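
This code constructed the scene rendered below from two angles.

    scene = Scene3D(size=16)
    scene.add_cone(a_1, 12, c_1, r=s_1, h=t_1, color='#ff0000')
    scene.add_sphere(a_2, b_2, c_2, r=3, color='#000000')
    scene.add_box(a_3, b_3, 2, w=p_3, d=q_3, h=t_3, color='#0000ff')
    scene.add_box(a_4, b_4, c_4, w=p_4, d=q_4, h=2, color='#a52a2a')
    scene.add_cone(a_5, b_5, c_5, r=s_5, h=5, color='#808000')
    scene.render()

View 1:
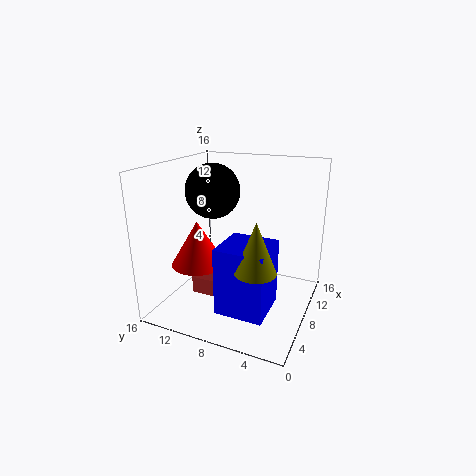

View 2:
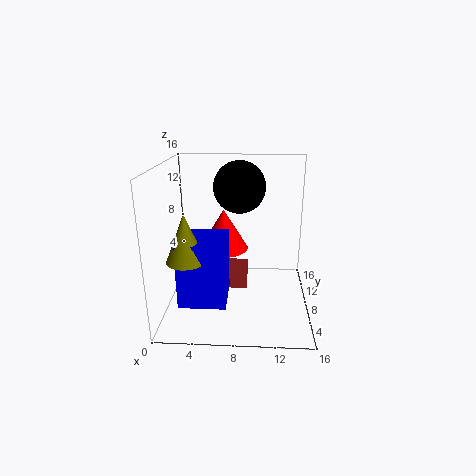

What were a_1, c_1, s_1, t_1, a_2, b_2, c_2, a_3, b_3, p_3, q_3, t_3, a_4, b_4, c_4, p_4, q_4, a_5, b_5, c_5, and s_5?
a_1 = 6
c_1 = 5
s_1 = 3
t_1 = 5
a_2 = 8
b_2 = 11
c_2 = 13
a_3 = 2
b_3 = 3
p_3 = 5
q_3 = 5
t_3 = 7
a_4 = 6
b_4 = 9
c_4 = 1
p_4 = 3
q_4 = 4
a_5 = 3
b_5 = 4
c_5 = 7
s_5 = 2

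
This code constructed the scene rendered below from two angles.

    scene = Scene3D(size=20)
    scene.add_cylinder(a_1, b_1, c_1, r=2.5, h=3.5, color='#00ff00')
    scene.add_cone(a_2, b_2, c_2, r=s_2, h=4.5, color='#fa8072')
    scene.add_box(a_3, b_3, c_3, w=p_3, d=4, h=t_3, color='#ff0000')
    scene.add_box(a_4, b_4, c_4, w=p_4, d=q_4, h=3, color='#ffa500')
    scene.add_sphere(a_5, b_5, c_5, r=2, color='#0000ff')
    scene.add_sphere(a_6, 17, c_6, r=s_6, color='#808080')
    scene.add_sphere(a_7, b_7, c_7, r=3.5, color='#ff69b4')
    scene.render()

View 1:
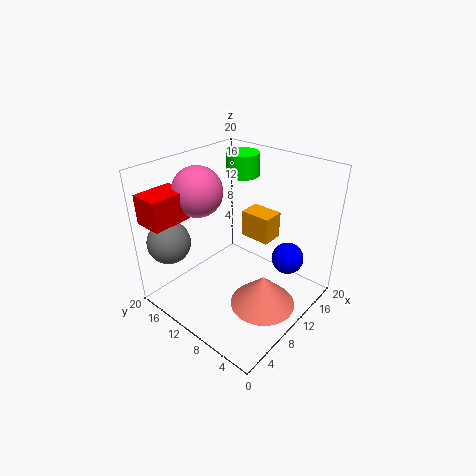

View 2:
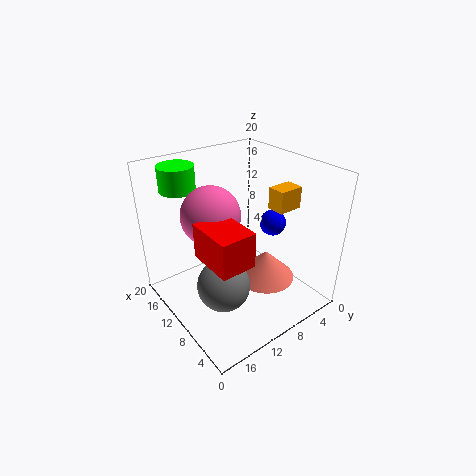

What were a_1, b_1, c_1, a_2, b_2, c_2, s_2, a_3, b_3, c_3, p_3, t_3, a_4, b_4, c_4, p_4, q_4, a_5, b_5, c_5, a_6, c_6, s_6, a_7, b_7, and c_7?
a_1 = 17, b_1 = 15, c_1 = 16, a_2 = 9.5, b_2 = 5, c_2 = 1.5, s_2 = 4.5, a_3 = 0.5, b_3 = 15, c_3 = 13, p_3 = 5.5, t_3 = 4, a_4 = 6, b_4 = 2.5, c_4 = 14, p_4 = 2.5, q_4 = 3.5, a_5 = 11, b_5 = 2.5, c_5 = 9.5, a_6 = 3.5, c_6 = 9.5, s_6 = 3, a_7 = 8, b_7 = 15.5, c_7 = 16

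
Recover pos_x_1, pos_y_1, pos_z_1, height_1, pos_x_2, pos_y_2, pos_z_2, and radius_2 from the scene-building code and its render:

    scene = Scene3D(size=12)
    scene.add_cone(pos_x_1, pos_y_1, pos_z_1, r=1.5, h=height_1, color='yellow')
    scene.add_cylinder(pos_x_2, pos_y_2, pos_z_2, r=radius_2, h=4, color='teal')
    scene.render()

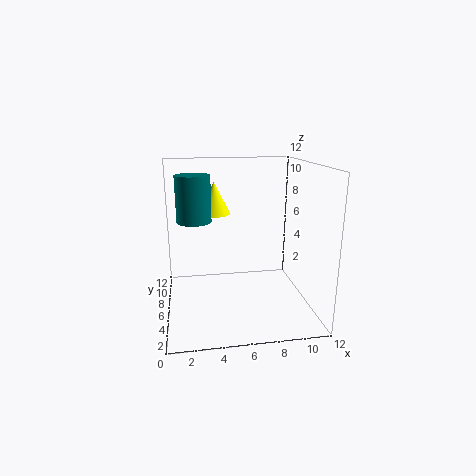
pos_x_1 = 4.5
pos_y_1 = 10.5
pos_z_1 = 7
height_1 = 3
pos_x_2 = 2.5
pos_y_2 = 8
pos_z_2 = 7
radius_2 = 1.5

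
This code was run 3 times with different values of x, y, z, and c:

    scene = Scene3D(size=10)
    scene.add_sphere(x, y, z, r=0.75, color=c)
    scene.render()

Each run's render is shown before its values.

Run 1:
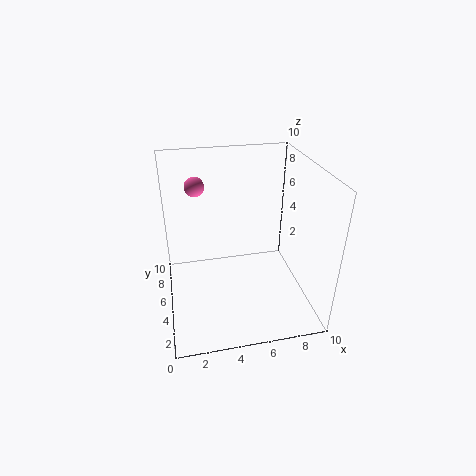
x = 2.5, y = 8.75, z = 7.5, c = 'hotpink'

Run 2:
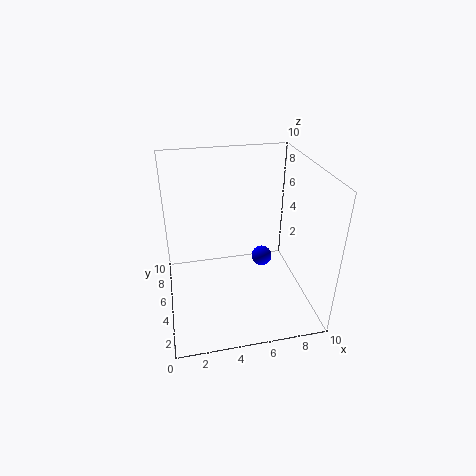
x = 7, y = 5.75, z = 2.75, c = 'blue'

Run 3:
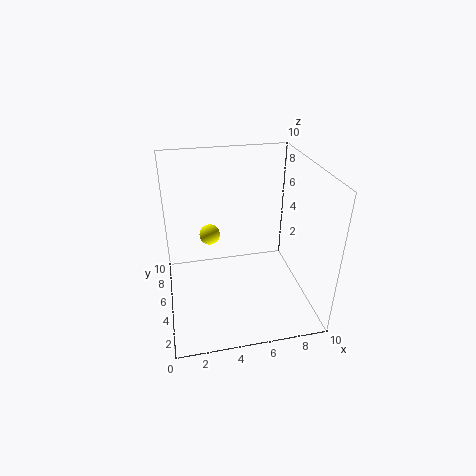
x = 3.25, y = 6.75, z = 4.5, c = 'yellow'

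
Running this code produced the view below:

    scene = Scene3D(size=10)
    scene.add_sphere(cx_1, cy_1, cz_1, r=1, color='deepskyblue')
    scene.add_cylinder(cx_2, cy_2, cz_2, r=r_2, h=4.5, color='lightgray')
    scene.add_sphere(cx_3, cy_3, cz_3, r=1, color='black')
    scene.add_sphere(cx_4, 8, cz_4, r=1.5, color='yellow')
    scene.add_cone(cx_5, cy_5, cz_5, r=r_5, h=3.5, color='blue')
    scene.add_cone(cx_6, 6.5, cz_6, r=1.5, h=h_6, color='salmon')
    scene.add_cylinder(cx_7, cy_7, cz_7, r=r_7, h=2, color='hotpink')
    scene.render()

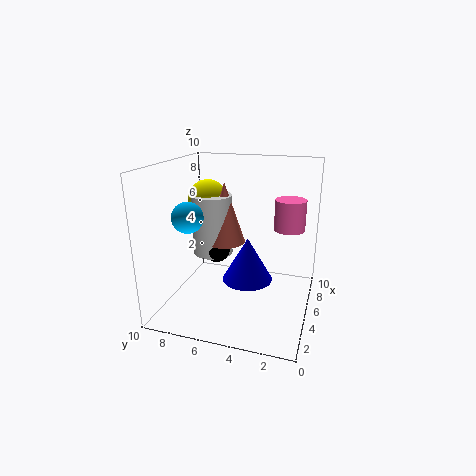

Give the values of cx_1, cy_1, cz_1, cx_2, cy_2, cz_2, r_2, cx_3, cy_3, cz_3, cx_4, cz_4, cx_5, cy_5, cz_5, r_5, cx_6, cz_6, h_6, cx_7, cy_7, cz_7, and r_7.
cx_1 = 2.5
cy_1 = 7.5
cz_1 = 7
cx_2 = 6.5
cy_2 = 7.5
cz_2 = 3
r_2 = 1.5
cx_3 = 6
cy_3 = 7
cz_3 = 3.5
cx_4 = 7
cz_4 = 7
cx_5 = 7.5
cy_5 = 5
cz_5 = 0.5
r_5 = 2
cx_6 = 6.5
cz_6 = 4
h_6 = 4.5
cx_7 = 5
cy_7 = 1.5
cz_7 = 6
r_7 = 1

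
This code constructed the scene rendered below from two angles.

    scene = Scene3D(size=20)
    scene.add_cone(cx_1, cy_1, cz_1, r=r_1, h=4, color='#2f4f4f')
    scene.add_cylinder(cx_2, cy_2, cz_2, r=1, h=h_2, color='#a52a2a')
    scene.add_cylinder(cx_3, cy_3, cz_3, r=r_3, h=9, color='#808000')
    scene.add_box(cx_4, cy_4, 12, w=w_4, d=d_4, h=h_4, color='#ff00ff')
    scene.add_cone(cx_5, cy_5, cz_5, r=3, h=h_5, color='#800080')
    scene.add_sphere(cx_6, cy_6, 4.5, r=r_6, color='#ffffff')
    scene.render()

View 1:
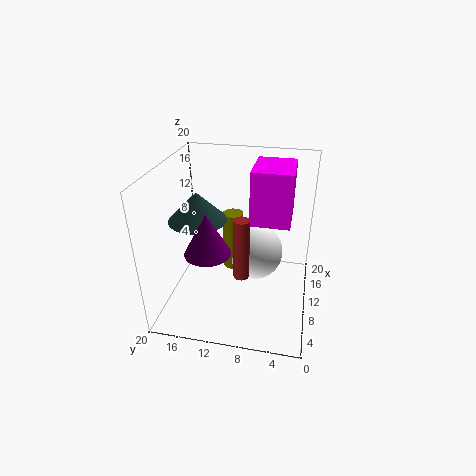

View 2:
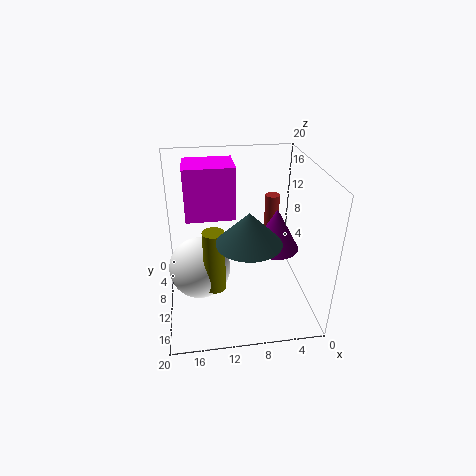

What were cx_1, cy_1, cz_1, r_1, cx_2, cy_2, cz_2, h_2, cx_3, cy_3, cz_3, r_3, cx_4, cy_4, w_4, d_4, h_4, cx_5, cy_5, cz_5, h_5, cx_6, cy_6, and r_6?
cx_1 = 9.5, cy_1 = 15.5, cz_1 = 12.5, r_1 = 4, cx_2 = 5, cy_2 = 8.5, cz_2 = 7.5, h_2 = 8, cx_3 = 13.5, cy_3 = 11.5, cz_3 = 3, r_3 = 1.5, cx_4 = 10, cy_4 = 3, w_4 = 7, d_4 = 5.5, h_4 = 7.5, cx_5 = 5.5, cy_5 = 13, cz_5 = 10, h_5 = 5.5, cx_6 = 15.5, cy_6 = 8.5, r_6 = 4.5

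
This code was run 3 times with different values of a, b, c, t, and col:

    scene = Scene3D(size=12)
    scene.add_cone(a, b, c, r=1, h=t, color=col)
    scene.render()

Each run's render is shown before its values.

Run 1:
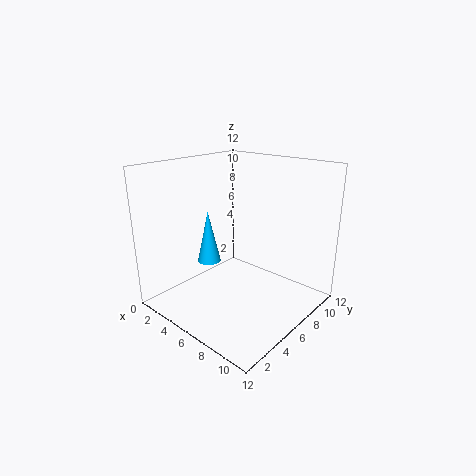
a = 3.5, b = 5, c = 3.5, t = 4.5, col = 'deepskyblue'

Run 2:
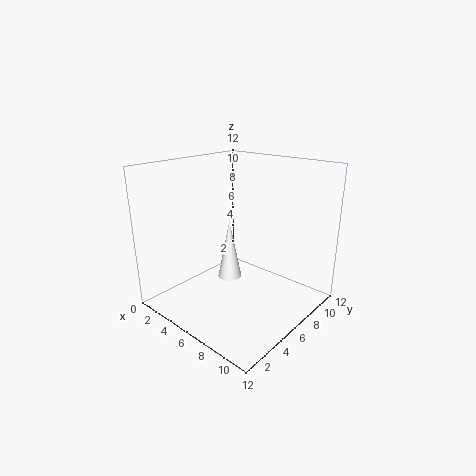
a = 5.5, b = 5.5, c = 2.5, t = 5, col = 'white'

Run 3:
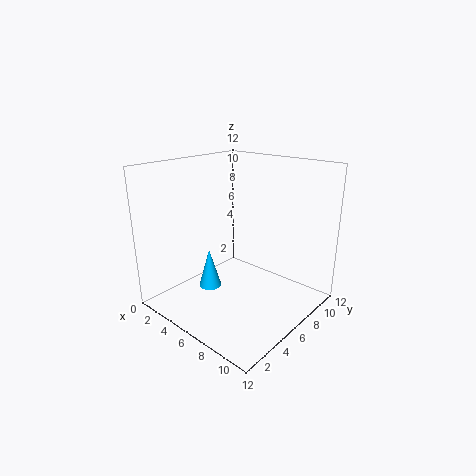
a = 3.5, b = 5, c = 1, t = 3.5, col = 'deepskyblue'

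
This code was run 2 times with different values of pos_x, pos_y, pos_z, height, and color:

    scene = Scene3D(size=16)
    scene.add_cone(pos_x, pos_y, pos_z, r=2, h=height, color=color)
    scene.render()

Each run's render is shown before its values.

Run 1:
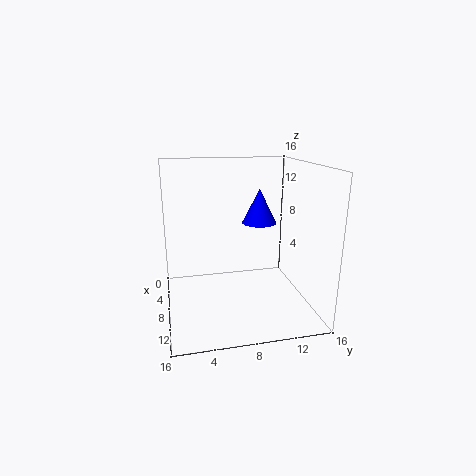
pos_x = 6, pos_y = 11, pos_z = 9, height = 4, color = 'blue'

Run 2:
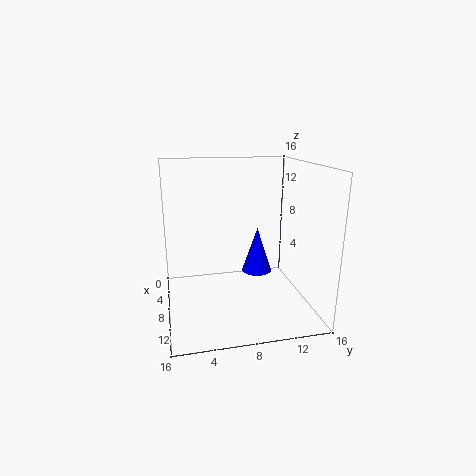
pos_x = 2, pos_y = 12, pos_z = 1, height = 6, color = 'blue'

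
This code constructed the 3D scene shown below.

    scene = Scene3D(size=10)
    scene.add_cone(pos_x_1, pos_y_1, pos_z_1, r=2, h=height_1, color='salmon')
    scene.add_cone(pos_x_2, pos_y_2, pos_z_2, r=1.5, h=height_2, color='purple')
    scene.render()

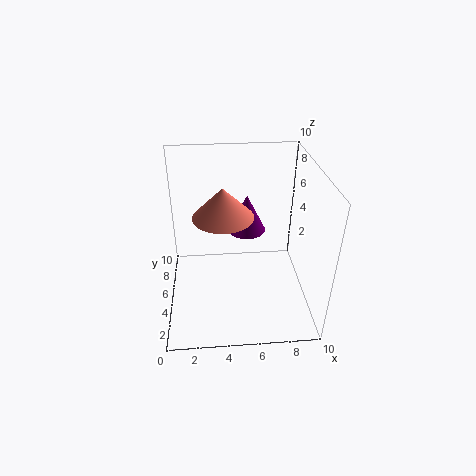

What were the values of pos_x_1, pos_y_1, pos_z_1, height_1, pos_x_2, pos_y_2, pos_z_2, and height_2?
pos_x_1 = 4, pos_y_1 = 4.5, pos_z_1 = 7, height_1 = 2, pos_x_2 = 6, pos_y_2 = 8.5, pos_z_2 = 3.5, height_2 = 3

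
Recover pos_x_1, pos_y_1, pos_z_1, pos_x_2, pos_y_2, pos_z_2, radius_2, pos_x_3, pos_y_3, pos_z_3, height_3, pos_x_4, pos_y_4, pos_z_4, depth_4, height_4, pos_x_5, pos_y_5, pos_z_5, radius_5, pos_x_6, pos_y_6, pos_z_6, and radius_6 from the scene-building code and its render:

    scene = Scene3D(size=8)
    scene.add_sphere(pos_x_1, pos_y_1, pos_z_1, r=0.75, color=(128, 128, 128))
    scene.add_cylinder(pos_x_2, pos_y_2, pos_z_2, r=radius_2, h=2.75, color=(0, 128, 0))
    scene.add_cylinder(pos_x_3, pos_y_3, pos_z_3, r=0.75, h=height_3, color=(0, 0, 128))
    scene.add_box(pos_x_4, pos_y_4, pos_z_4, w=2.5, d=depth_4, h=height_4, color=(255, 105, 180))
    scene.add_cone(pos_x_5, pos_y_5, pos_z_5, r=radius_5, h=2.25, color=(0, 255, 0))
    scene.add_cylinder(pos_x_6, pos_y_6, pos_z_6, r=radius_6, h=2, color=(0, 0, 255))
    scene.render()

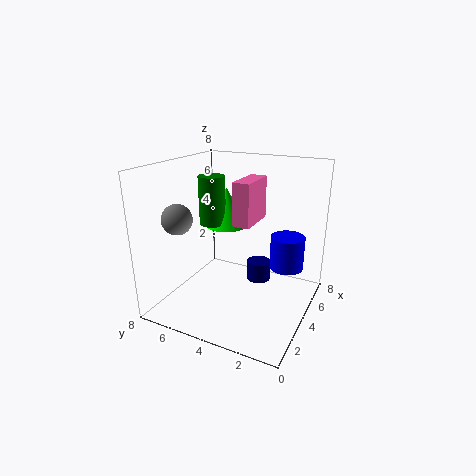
pos_x_1 = 1, pos_y_1 = 5.75, pos_z_1 = 5.75, pos_x_2 = 4.25, pos_y_2 = 5.75, pos_z_2 = 4.5, radius_2 = 0.75, pos_x_3 = 6.5, pos_y_3 = 3.75, pos_z_3 = 0.25, height_3 = 1.25, pos_x_4 = 4.25, pos_y_4 = 3.5, pos_z_4 = 4.5, depth_4 = 1, height_4 = 2.5, pos_x_5 = 5, pos_y_5 = 5.25, pos_z_5 = 4.25, radius_5 = 1.25, pos_x_6 = 6, pos_y_6 = 1.75, pos_z_6 = 1.75, radius_6 = 1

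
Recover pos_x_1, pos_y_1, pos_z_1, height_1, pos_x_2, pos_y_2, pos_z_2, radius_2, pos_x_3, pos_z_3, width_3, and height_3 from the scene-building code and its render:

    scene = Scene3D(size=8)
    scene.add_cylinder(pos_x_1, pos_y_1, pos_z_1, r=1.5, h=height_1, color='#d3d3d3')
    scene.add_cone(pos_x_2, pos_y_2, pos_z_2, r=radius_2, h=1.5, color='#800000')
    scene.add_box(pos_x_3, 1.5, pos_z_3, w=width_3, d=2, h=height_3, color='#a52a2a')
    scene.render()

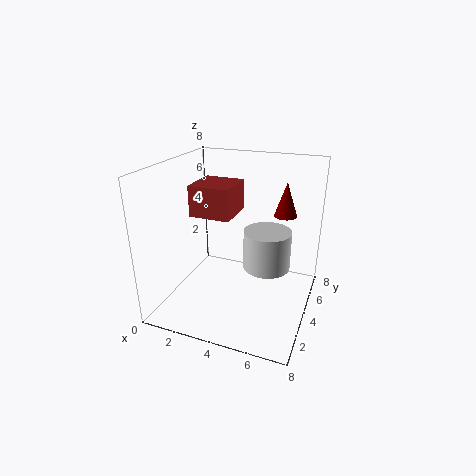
pos_x_1 = 5, pos_y_1 = 6.5, pos_z_1 = 1, height_1 = 2.5, pos_x_2 = 7, pos_y_2 = 2, pos_z_2 = 6.5, radius_2 = 0.5, pos_x_3 = 2.5, pos_z_3 = 6, width_3 = 2, height_3 = 1.5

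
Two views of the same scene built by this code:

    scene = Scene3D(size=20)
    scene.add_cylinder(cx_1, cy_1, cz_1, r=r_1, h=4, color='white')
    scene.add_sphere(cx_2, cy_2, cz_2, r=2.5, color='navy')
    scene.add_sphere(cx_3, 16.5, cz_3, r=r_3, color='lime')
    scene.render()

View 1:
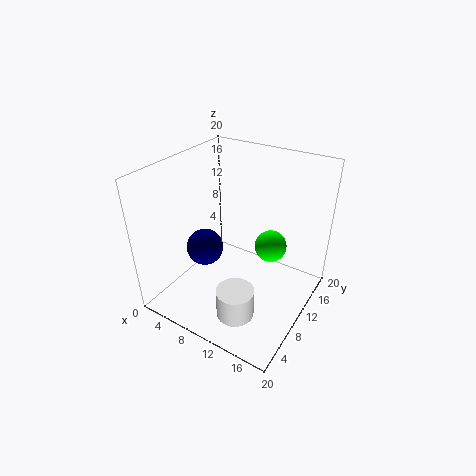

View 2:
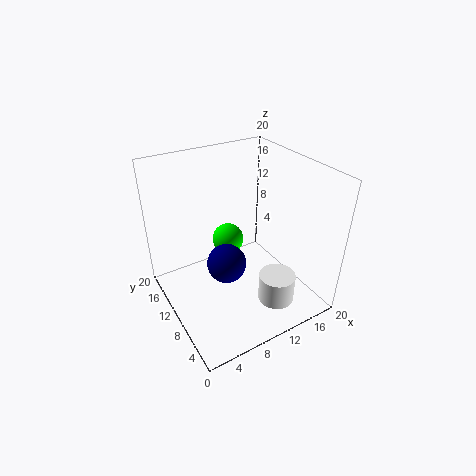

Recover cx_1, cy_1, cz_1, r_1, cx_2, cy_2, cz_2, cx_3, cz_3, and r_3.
cx_1 = 13
cy_1 = 4.5
cz_1 = 2
r_1 = 2.5
cx_2 = 6.5
cy_2 = 7
cz_2 = 9
cx_3 = 12
cz_3 = 5.5
r_3 = 2.5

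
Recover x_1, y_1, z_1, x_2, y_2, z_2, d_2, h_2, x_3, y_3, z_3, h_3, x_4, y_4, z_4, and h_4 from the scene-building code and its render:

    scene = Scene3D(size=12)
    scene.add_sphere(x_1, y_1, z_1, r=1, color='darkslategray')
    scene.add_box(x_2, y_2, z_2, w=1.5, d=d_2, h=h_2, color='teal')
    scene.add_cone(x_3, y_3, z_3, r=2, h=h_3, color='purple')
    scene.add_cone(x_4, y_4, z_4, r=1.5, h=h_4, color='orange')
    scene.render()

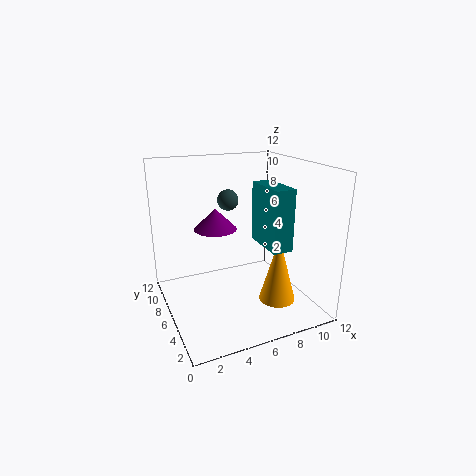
x_1 = 7; y_1 = 10.5; z_1 = 8; x_2 = 6.5; y_2 = 1; z_2 = 6.5; d_2 = 3.5; h_2 = 4.5; x_3 = 5.5; y_3 = 10; z_3 = 5.5; h_3 = 2; x_4 = 8.5; y_4 = 3.5; z_4 = 1; h_4 = 5.5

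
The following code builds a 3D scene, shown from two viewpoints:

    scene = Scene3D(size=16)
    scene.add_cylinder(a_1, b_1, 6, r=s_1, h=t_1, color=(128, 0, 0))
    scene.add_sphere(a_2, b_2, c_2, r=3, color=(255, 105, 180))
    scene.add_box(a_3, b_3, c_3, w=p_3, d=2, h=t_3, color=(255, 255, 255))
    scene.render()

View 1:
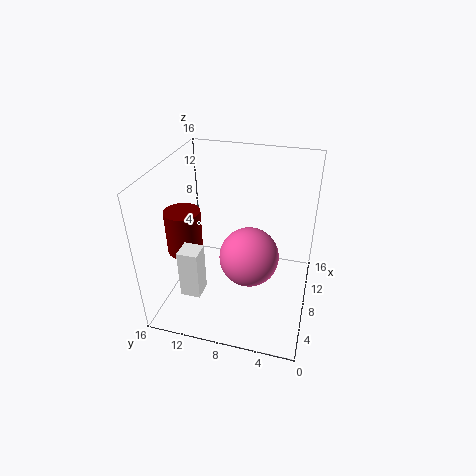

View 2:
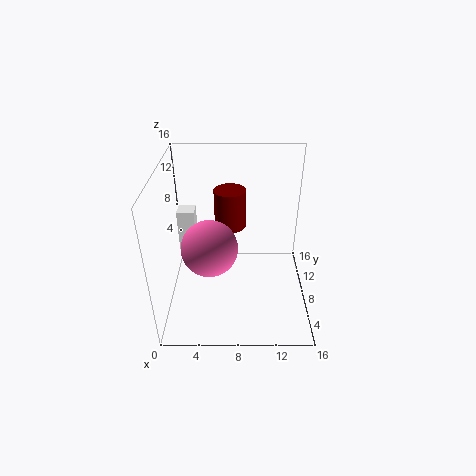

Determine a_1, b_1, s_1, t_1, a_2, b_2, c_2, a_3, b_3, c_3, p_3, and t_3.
a_1 = 7; b_1 = 14; s_1 = 2; t_1 = 5; a_2 = 5; b_2 = 6; c_2 = 8; a_3 = 1; b_3 = 10; c_3 = 5; p_3 = 2; t_3 = 5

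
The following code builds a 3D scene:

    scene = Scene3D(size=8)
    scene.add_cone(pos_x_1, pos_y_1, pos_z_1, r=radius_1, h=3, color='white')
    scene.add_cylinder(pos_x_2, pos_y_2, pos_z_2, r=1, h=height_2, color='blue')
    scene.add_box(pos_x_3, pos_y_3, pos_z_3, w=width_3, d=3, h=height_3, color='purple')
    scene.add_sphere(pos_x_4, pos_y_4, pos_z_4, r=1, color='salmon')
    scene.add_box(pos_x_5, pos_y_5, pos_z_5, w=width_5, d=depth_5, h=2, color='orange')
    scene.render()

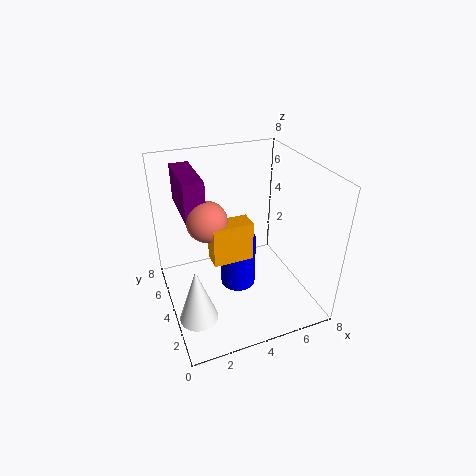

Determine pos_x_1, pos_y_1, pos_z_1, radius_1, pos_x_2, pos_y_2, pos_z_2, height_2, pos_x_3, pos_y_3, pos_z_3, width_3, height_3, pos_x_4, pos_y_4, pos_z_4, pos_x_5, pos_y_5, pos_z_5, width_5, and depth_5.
pos_x_1 = 1; pos_y_1 = 2; pos_z_1 = 1; radius_1 = 1; pos_x_2 = 4; pos_y_2 = 4; pos_z_2 = 1; height_2 = 3; pos_x_3 = 1; pos_y_3 = 3; pos_z_3 = 6; width_3 = 1; height_3 = 2; pos_x_4 = 2; pos_y_4 = 3; pos_z_4 = 6; pos_x_5 = 2; pos_y_5 = 2; pos_z_5 = 4; width_5 = 2; depth_5 = 1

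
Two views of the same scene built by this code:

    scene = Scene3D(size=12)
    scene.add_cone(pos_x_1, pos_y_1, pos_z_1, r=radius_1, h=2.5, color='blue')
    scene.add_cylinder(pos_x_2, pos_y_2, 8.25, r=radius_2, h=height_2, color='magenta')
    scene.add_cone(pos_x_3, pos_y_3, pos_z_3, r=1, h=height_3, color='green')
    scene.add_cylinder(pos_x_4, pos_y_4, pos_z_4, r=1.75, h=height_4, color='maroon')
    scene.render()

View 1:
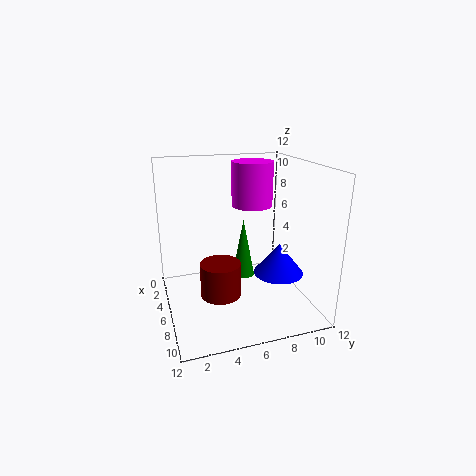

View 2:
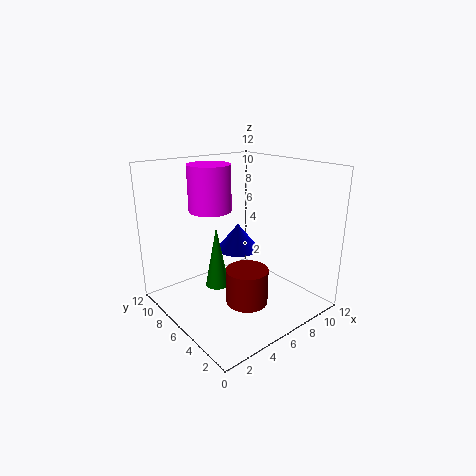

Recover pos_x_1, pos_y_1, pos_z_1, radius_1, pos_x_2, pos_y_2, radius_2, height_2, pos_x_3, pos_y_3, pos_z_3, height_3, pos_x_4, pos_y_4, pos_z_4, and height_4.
pos_x_1 = 8.25
pos_y_1 = 8.75
pos_z_1 = 3.5
radius_1 = 2
pos_x_2 = 4.5
pos_y_2 = 7.75
radius_2 = 1.75
height_2 = 3.75
pos_x_3 = 4.5
pos_y_3 = 7
pos_z_3 = 1.75
height_3 = 5.25
pos_x_4 = 5.75
pos_y_4 = 4.5
pos_z_4 = 0.75
height_4 = 3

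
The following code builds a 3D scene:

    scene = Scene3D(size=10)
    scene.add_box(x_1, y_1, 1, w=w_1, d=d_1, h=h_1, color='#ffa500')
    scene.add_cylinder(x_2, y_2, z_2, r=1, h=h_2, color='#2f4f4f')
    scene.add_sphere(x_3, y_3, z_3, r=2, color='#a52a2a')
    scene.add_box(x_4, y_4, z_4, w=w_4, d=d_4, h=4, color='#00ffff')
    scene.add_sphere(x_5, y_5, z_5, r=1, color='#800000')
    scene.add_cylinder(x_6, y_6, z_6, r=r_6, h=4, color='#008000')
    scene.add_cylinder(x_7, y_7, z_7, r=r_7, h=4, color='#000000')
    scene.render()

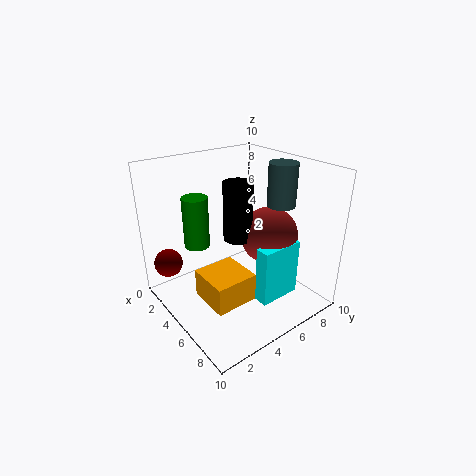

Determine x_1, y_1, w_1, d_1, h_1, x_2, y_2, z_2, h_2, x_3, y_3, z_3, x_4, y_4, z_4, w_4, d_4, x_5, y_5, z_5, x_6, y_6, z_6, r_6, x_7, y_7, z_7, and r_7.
x_1 = 4, y_1 = 2, w_1 = 3, d_1 = 3, h_1 = 2, x_2 = 6, y_2 = 8, z_2 = 7, h_2 = 3, x_3 = 6, y_3 = 7, z_3 = 5, x_4 = 7, y_4 = 5, z_4 = 1, w_4 = 1, d_4 = 3, x_5 = 2, y_5 = 1, z_5 = 3, x_6 = 1, y_6 = 4, z_6 = 3, r_6 = 1, x_7 = 5, y_7 = 5, z_7 = 5, r_7 = 1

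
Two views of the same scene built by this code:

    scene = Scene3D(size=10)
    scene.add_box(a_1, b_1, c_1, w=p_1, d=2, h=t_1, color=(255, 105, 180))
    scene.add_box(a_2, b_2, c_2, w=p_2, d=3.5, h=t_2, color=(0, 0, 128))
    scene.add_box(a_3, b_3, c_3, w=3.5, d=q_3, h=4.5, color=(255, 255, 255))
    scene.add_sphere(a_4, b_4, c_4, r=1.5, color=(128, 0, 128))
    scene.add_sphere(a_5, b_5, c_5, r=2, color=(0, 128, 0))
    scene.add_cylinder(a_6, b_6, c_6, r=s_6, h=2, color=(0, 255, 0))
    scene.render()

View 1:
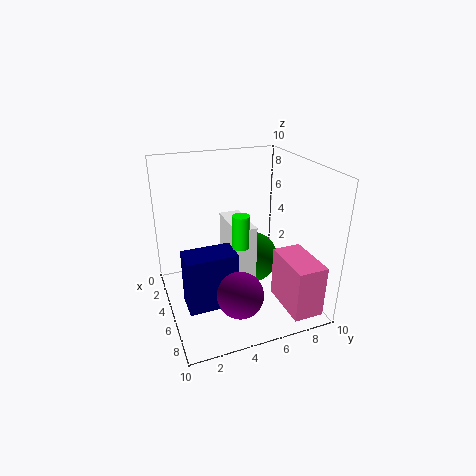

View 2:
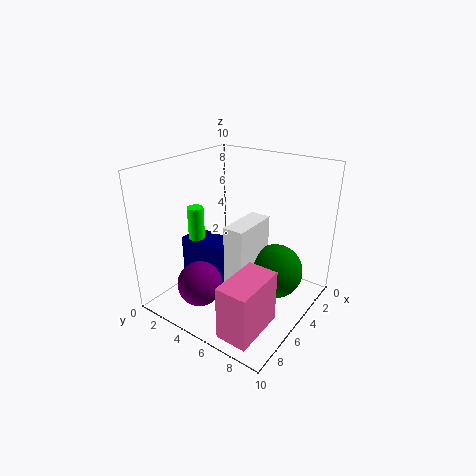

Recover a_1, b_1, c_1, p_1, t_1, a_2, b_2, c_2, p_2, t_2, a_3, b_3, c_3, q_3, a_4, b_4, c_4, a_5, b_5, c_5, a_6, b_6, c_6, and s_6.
a_1 = 6.5
b_1 = 7
c_1 = 1
p_1 = 3.5
t_1 = 3.5
a_2 = 4.5
b_2 = 1
c_2 = 0.5
p_2 = 2
t_2 = 4
a_3 = 2.5
b_3 = 4.5
c_3 = 1.5
q_3 = 1.5
a_4 = 8
b_4 = 4
c_4 = 2.5
a_5 = 3
b_5 = 7
c_5 = 2
a_6 = 8
b_6 = 4
c_6 = 6
s_6 = 0.5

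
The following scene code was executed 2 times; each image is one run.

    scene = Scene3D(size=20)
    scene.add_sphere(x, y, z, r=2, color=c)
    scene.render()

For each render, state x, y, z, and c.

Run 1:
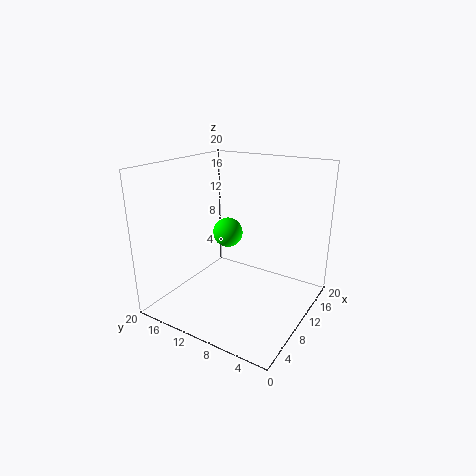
x = 9; y = 11; z = 11; c = 'lime'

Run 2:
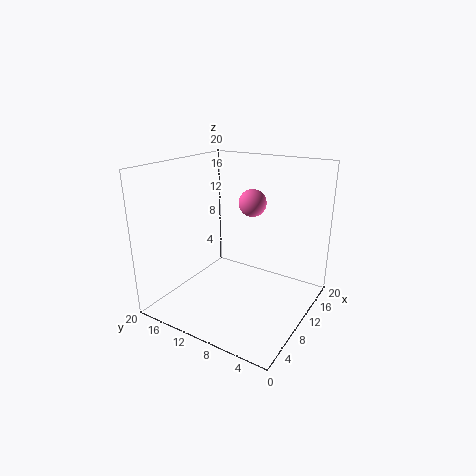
x = 14; y = 10; z = 14; c = 'hotpink'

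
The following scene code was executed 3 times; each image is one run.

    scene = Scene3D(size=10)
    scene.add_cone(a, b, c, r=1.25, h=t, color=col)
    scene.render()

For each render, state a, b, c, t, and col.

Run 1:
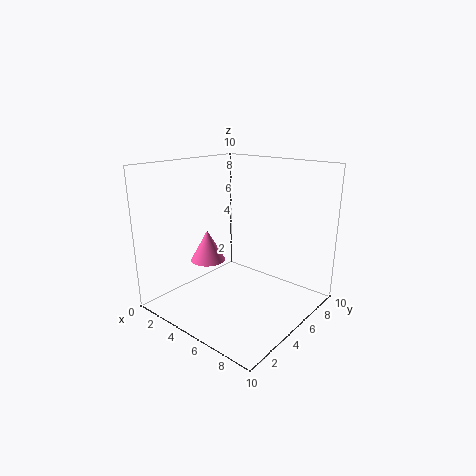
a = 2.75, b = 4.25, c = 3, t = 2.25, col = 'hotpink'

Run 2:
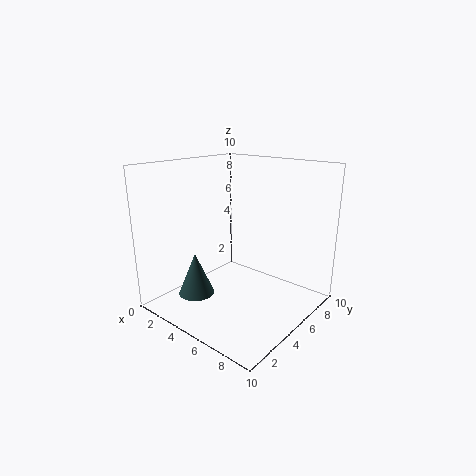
a = 3, b = 2.75, c = 1, t = 3, col = 'darkslategray'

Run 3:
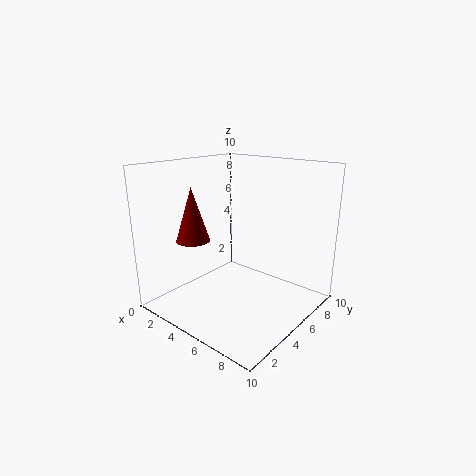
a = 1.5, b = 4, c = 4.25, t = 4, col = 'maroon'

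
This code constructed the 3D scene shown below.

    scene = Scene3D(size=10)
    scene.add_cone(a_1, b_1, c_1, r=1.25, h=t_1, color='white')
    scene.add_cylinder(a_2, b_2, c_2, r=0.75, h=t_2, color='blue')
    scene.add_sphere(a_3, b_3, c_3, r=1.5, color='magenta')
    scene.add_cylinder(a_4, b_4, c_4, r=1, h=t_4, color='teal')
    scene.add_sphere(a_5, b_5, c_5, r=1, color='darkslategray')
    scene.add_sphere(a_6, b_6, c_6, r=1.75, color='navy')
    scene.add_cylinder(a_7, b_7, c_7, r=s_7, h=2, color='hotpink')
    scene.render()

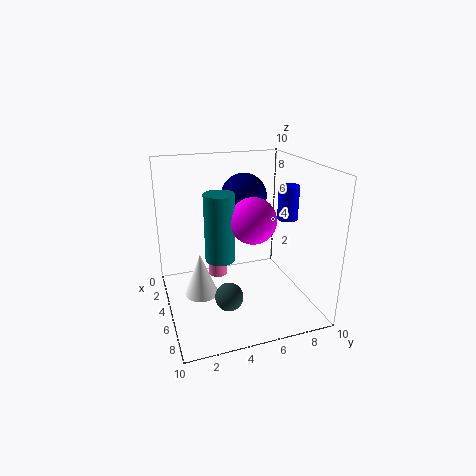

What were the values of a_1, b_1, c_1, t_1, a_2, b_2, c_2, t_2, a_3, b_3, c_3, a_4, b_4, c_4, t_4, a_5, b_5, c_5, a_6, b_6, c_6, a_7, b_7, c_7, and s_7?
a_1 = 3.75, b_1 = 2.5, c_1 = 0.25, t_1 = 3.25, a_2 = 4.5, b_2 = 9, c_2 = 5.75, t_2 = 2.5, a_3 = 6.5, b_3 = 5.5, c_3 = 6.75, a_4 = 5.75, b_4 = 3.5, c_4 = 4, t_4 = 4.5, a_5 = 6, b_5 = 4, c_5 = 1, a_6 = 2, b_6 = 6.5, c_6 = 7, a_7 = 1.25, b_7 = 4.5, c_7 = 0.25, s_7 = 0.75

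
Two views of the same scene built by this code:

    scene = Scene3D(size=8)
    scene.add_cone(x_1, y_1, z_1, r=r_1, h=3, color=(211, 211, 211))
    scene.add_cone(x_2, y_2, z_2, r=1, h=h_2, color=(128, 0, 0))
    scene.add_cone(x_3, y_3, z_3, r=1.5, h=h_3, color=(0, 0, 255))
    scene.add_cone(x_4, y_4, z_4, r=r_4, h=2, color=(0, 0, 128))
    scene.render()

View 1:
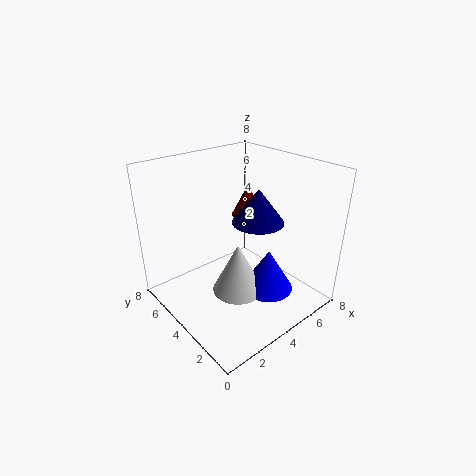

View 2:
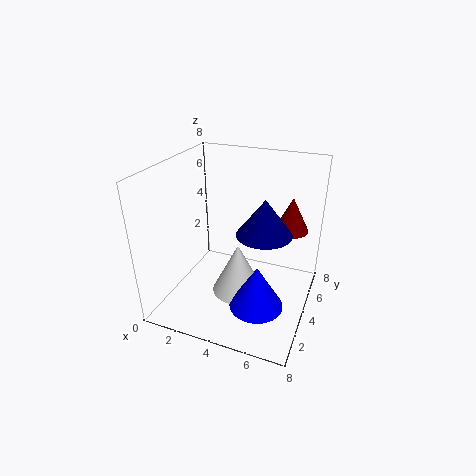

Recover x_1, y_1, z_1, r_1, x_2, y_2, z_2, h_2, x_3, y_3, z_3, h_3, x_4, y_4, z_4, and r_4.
x_1 = 4, y_1 = 4, z_1 = 0.5, r_1 = 1.5, x_2 = 6.5, y_2 = 6, z_2 = 4, h_2 = 2, x_3 = 5.5, y_3 = 3, z_3 = 0.5, h_3 = 2.5, x_4 = 5.5, y_4 = 4, z_4 = 4.5, r_4 = 1.5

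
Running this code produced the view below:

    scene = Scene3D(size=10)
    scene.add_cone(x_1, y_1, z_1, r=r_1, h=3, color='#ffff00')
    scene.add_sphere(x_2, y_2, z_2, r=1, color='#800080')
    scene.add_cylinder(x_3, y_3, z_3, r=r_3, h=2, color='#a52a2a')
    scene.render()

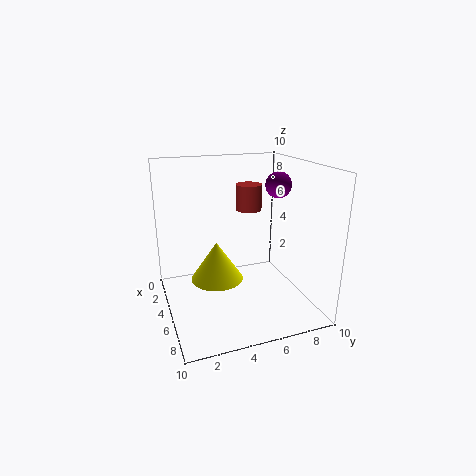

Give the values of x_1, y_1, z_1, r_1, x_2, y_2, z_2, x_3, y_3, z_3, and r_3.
x_1 = 3
y_1 = 4
z_1 = 1
r_1 = 2
x_2 = 3
y_2 = 9
z_2 = 8
x_3 = 2
y_3 = 7
z_3 = 6
r_3 = 1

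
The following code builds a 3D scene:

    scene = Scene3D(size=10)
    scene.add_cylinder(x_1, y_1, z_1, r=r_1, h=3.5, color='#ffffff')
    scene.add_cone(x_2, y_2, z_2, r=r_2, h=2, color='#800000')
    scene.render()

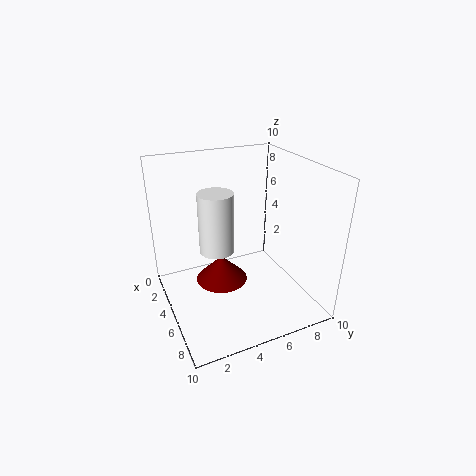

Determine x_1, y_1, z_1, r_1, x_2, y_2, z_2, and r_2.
x_1 = 7.5
y_1 = 2.5
z_1 = 6
r_1 = 1
x_2 = 3
y_2 = 4.5
z_2 = 0.5
r_2 = 2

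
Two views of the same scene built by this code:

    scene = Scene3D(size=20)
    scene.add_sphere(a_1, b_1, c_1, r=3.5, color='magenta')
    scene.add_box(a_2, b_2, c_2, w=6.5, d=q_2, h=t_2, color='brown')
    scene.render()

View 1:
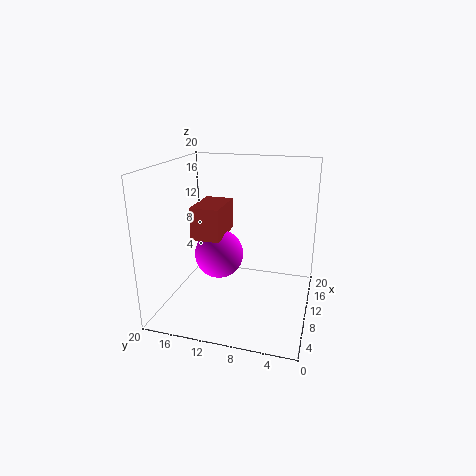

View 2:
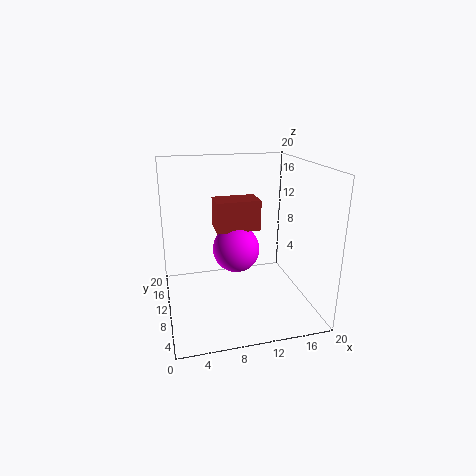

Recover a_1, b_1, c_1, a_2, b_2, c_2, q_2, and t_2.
a_1 = 10.5; b_1 = 13; c_1 = 7; a_2 = 7.5; b_2 = 12; c_2 = 10; q_2 = 4; t_2 = 4.5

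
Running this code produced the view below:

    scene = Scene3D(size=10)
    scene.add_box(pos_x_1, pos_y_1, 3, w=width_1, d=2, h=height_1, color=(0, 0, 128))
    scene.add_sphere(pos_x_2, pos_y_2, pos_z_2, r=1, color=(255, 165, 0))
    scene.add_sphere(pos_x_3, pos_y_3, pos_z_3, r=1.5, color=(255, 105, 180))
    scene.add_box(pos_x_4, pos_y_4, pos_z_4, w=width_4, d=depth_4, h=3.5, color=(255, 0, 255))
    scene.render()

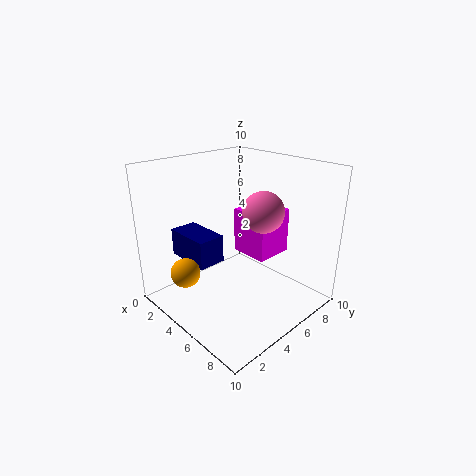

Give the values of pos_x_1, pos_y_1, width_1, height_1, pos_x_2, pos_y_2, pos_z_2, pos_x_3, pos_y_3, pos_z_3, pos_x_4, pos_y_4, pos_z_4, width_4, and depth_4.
pos_x_1 = 0.5, pos_y_1 = 2.5, width_1 = 3.5, height_1 = 2, pos_x_2 = 3.5, pos_y_2 = 1.5, pos_z_2 = 3, pos_x_3 = 5.5, pos_y_3 = 7, pos_z_3 = 6.5, pos_x_4 = 2.5, pos_y_4 = 7, pos_z_4 = 2.5, width_4 = 3, depth_4 = 3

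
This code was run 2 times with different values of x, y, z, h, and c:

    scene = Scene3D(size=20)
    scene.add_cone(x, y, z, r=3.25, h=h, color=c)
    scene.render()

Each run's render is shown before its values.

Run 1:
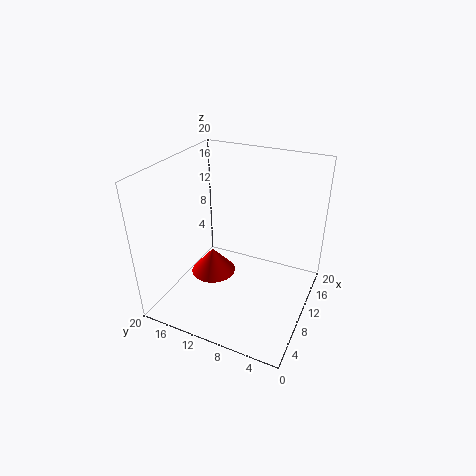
x = 9.75; y = 14; z = 3.5; h = 3.75; c = 'red'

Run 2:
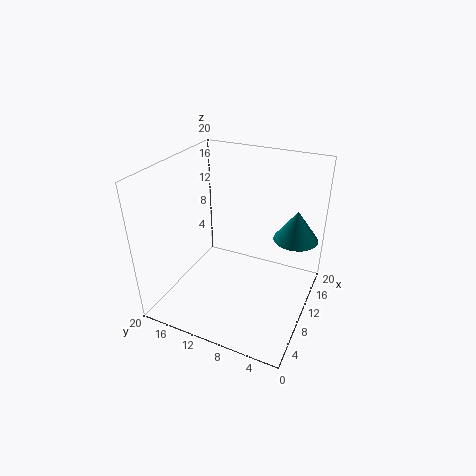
x = 15.5; y = 3.25; z = 8.5; h = 4.5; c = 'teal'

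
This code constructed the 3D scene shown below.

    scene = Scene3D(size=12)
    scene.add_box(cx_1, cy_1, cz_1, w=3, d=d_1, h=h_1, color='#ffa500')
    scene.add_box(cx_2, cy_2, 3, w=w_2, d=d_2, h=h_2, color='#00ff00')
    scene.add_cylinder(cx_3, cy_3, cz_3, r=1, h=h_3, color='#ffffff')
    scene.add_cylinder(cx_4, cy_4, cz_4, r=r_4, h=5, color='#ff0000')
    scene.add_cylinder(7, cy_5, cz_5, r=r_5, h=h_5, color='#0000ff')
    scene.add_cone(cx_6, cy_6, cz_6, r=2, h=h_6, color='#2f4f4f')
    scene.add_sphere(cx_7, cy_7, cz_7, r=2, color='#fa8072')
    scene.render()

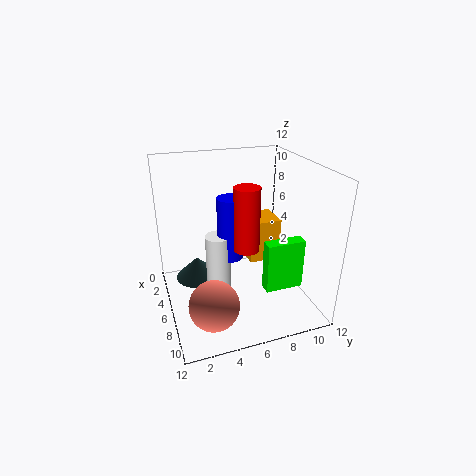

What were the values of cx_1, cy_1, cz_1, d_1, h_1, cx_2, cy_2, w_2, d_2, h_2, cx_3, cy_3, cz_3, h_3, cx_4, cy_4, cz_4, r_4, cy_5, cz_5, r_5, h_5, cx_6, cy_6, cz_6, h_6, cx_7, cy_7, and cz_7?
cx_1 = 1
cy_1 = 8
cz_1 = 2
d_1 = 3
h_1 = 4
cx_2 = 9
cy_2 = 7
w_2 = 1
d_2 = 3
h_2 = 4
cx_3 = 7
cy_3 = 4
cz_3 = 2
h_3 = 5
cx_4 = 8
cy_4 = 6
cz_4 = 6
r_4 = 1
cy_5 = 5
cz_5 = 5
r_5 = 1
h_5 = 5
cx_6 = 3
cy_6 = 3
cz_6 = 1
h_6 = 2
cx_7 = 9
cy_7 = 3
cz_7 = 2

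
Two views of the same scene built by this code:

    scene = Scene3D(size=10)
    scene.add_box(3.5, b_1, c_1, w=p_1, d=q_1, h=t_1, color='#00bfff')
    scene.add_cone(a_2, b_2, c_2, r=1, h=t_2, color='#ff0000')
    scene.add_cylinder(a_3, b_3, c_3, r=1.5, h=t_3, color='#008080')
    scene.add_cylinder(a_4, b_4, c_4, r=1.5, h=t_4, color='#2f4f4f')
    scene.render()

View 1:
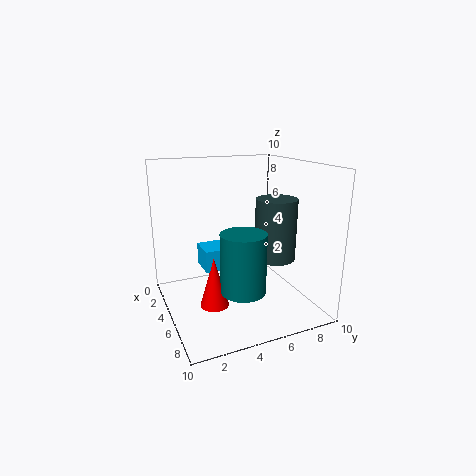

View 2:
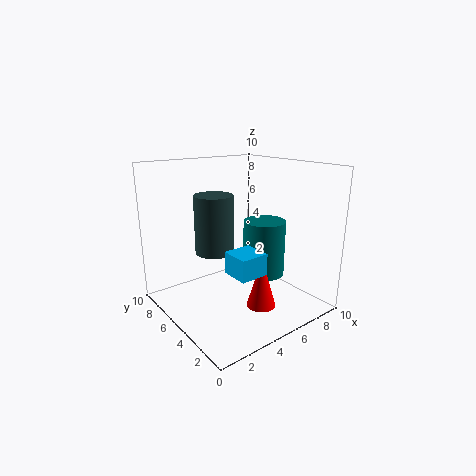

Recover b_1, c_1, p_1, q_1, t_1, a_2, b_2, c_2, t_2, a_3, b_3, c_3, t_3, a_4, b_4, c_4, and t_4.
b_1 = 2.5; c_1 = 3; p_1 = 2; q_1 = 2; t_1 = 1.5; a_2 = 5.5; b_2 = 3; c_2 = 0.5; t_2 = 3.5; a_3 = 7; b_3 = 4.5; c_3 = 2; t_3 = 4; a_4 = 5; b_4 = 8; c_4 = 3; t_4 = 4.5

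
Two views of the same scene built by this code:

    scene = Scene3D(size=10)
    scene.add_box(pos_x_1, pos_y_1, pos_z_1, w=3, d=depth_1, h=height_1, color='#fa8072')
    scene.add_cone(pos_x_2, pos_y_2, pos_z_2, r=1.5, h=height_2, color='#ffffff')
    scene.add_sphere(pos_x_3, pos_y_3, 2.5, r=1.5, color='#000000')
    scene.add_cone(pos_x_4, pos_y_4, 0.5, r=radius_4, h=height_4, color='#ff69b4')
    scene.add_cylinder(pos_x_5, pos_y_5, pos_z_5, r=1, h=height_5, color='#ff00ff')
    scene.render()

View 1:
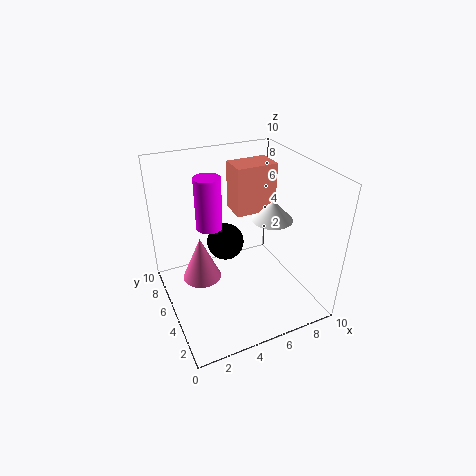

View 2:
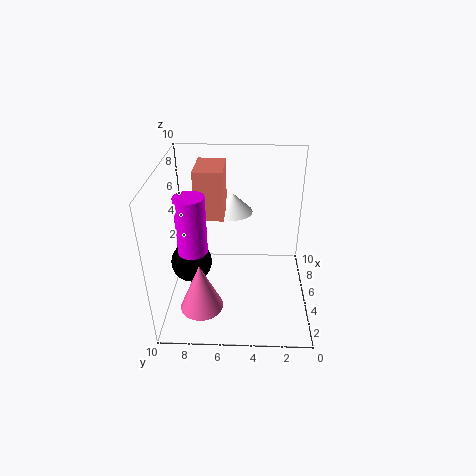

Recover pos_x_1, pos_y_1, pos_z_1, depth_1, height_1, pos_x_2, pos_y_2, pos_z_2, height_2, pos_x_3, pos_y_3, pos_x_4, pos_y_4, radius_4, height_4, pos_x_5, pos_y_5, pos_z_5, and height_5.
pos_x_1 = 5.5; pos_y_1 = 6; pos_z_1 = 6; depth_1 = 2; height_1 = 3.5; pos_x_2 = 8; pos_y_2 = 5.5; pos_z_2 = 5.5; height_2 = 1.5; pos_x_3 = 5.5; pos_y_3 = 8.5; pos_x_4 = 3; pos_y_4 = 7.5; radius_4 = 1.5; height_4 = 3.5; pos_x_5 = 4; pos_y_5 = 8; pos_z_5 = 4.5; height_5 = 4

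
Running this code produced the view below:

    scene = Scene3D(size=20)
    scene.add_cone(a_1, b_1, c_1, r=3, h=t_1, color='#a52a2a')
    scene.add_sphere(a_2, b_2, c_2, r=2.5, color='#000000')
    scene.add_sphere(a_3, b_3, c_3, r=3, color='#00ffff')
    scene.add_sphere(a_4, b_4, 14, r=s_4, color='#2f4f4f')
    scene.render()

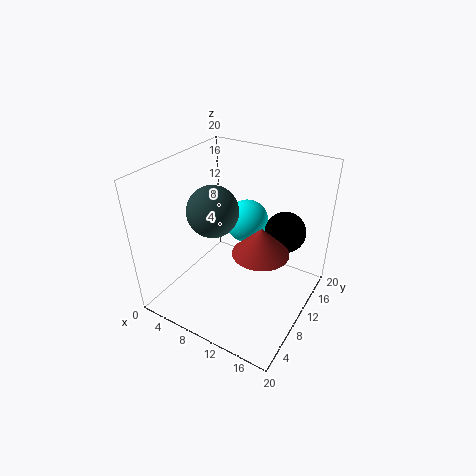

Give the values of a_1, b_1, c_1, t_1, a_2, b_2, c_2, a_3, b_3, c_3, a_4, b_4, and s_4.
a_1 = 17, b_1 = 3, c_1 = 14.5, t_1 = 3, a_2 = 17, b_2 = 9.5, c_2 = 13.5, a_3 = 10, b_3 = 12.5, c_3 = 11.5, a_4 = 7, b_4 = 8.5, s_4 = 3.5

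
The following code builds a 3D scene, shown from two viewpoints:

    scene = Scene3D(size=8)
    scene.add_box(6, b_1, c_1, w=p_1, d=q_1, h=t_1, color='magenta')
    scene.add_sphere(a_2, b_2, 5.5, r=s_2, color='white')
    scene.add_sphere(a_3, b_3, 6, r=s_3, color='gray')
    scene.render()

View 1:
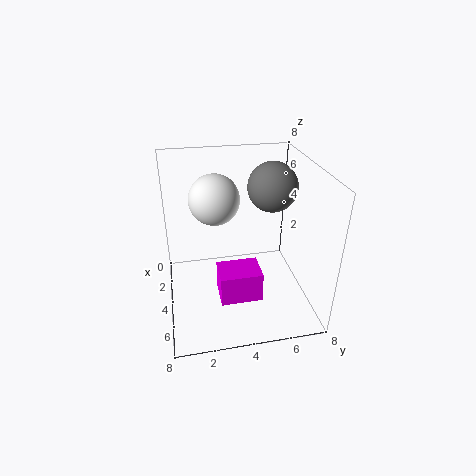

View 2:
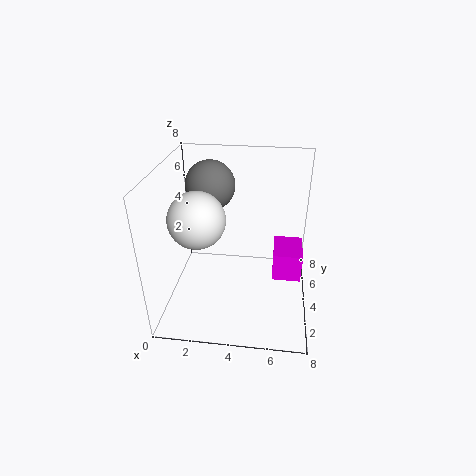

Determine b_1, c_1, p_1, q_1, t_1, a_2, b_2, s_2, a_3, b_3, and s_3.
b_1 = 2.5
c_1 = 2.5
p_1 = 1.5
q_1 = 2
t_1 = 1.5
a_2 = 2
b_2 = 3
s_2 = 1.5
a_3 = 2
b_3 = 6.5
s_3 = 1.5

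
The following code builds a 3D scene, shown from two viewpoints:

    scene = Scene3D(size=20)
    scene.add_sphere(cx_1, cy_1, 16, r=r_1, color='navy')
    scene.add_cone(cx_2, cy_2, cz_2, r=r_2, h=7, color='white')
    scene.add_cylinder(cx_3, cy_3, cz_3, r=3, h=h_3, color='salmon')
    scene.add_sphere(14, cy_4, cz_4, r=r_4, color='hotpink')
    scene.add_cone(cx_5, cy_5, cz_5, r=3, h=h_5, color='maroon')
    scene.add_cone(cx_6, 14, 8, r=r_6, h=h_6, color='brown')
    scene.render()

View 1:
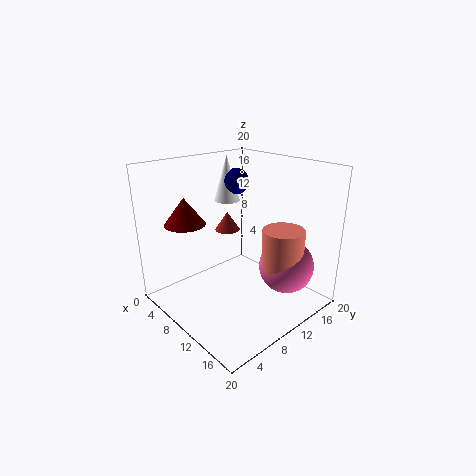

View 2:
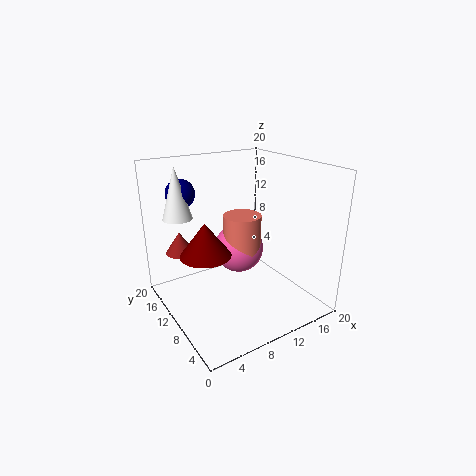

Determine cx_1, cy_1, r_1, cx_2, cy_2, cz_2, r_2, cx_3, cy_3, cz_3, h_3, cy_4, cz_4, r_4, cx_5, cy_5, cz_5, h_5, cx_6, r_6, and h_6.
cx_1 = 4
cy_1 = 15
r_1 = 2
cx_2 = 3
cy_2 = 14
cz_2 = 13
r_2 = 2
cx_3 = 14
cy_3 = 15
cz_3 = 5
h_3 = 6
cy_4 = 16
cz_4 = 5
r_4 = 4
cx_5 = 3
cy_5 = 6
cz_5 = 11
h_5 = 4
cx_6 = 3
r_6 = 2
h_6 = 3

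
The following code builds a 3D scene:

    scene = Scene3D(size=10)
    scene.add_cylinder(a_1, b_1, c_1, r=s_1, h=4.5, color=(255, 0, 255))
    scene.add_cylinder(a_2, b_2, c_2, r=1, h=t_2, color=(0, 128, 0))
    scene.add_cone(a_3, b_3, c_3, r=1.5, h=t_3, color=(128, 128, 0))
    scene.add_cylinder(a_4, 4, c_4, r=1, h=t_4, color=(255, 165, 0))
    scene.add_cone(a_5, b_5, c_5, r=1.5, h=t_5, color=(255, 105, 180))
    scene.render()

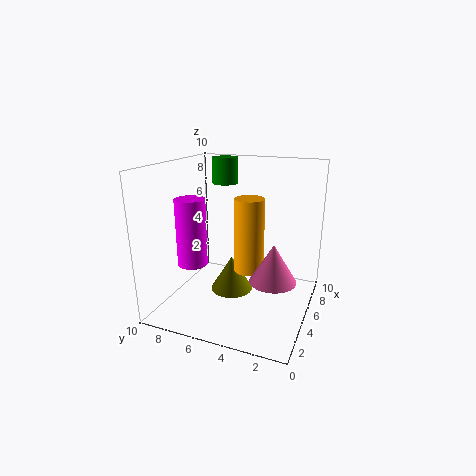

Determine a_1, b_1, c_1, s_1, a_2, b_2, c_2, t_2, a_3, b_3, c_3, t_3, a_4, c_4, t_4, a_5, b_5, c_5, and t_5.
a_1 = 3; b_1 = 7.5; c_1 = 3.5; s_1 = 1; a_2 = 8.5; b_2 = 7.5; c_2 = 8; t_2 = 2; a_3 = 5; b_3 = 5.5; c_3 = 1; t_3 = 2.5; a_4 = 4.5; c_4 = 3; t_4 = 5; a_5 = 3.5; b_5 = 2; c_5 = 3; t_5 = 2.5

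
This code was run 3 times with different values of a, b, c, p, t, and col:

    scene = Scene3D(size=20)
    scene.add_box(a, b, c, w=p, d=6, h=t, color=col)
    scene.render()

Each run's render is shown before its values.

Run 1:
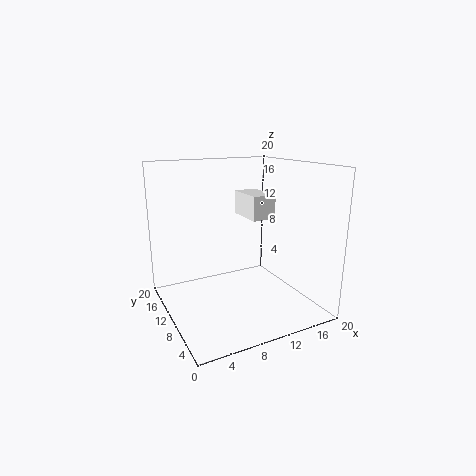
a = 12.5
b = 10
c = 12
p = 3.5
t = 3.5
col = 'white'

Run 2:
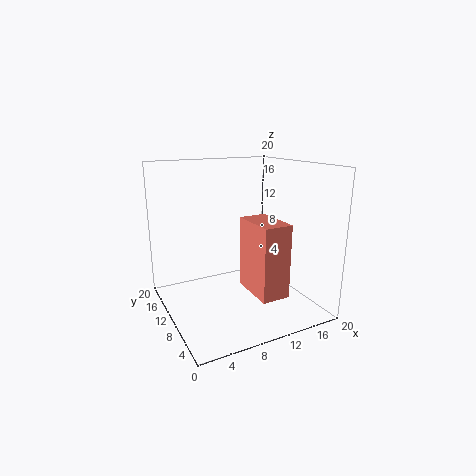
a = 8.5
b = 0.5
c = 5
p = 3.5
t = 9
col = 'salmon'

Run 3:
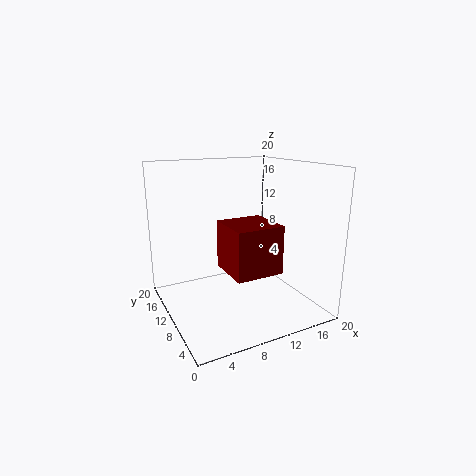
a = 6
b = 2
c = 7.5
p = 6
t = 6
col = 'maroon'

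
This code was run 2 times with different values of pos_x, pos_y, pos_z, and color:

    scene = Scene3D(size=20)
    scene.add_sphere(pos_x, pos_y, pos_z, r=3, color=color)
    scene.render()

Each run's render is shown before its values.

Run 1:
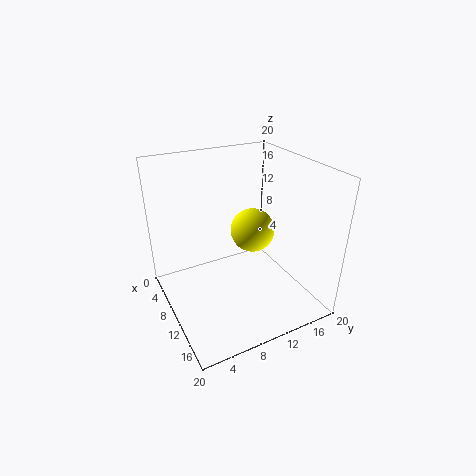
pos_x = 10.5, pos_y = 12, pos_z = 11, color = 'yellow'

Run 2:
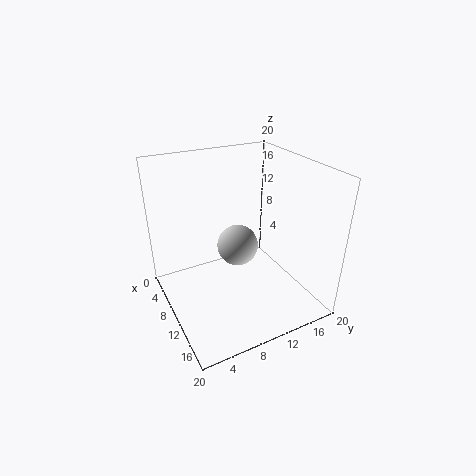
pos_x = 8, pos_y = 11, pos_z = 7.5, color = 'lightgray'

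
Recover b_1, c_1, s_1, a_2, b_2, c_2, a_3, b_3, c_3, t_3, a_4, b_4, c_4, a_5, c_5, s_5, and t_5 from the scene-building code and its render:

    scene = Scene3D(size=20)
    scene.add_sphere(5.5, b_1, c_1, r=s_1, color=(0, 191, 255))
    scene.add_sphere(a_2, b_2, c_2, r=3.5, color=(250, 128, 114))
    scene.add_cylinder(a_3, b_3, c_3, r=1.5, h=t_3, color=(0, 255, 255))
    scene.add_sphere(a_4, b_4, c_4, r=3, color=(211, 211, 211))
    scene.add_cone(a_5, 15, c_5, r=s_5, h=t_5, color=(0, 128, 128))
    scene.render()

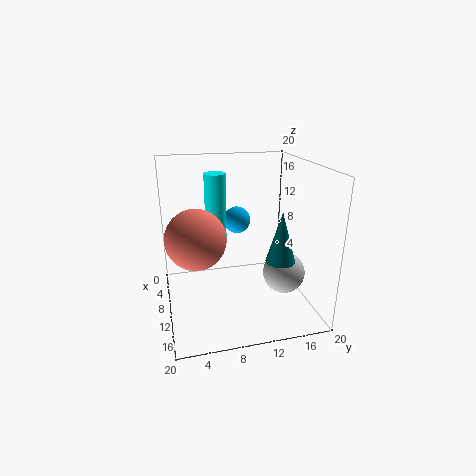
b_1 = 11
c_1 = 11
s_1 = 2
a_2 = 16
b_2 = 3.5
c_2 = 13
a_3 = 7
b_3 = 7.5
c_3 = 8.5
t_3 = 10
a_4 = 11.5
b_4 = 16.5
c_4 = 4.5
a_5 = 13.5
c_5 = 7.5
s_5 = 2
t_5 = 7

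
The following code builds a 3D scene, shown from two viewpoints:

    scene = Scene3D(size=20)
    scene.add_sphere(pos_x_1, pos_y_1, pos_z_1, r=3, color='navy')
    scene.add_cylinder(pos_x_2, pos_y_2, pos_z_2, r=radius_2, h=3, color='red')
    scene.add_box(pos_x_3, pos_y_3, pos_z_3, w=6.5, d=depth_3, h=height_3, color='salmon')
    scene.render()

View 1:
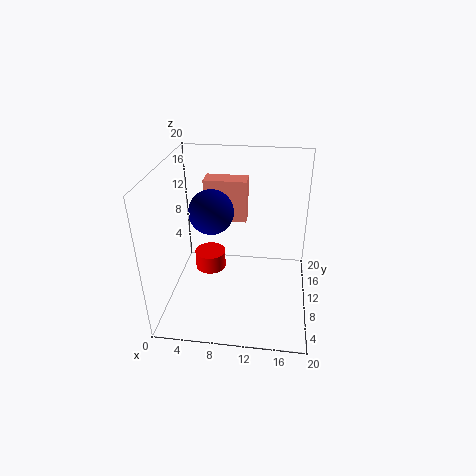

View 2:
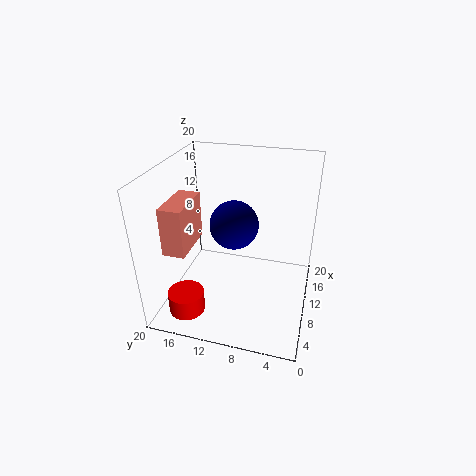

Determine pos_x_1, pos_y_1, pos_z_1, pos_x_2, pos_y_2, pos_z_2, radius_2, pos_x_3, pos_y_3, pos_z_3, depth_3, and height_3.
pos_x_1 = 6.5
pos_y_1 = 9.5
pos_z_1 = 14
pos_x_2 = 4.5
pos_y_2 = 16
pos_z_2 = 0.5
radius_2 = 2.5
pos_x_3 = 4
pos_y_3 = 15.5
pos_z_3 = 9.5
depth_3 = 3
height_3 = 6.5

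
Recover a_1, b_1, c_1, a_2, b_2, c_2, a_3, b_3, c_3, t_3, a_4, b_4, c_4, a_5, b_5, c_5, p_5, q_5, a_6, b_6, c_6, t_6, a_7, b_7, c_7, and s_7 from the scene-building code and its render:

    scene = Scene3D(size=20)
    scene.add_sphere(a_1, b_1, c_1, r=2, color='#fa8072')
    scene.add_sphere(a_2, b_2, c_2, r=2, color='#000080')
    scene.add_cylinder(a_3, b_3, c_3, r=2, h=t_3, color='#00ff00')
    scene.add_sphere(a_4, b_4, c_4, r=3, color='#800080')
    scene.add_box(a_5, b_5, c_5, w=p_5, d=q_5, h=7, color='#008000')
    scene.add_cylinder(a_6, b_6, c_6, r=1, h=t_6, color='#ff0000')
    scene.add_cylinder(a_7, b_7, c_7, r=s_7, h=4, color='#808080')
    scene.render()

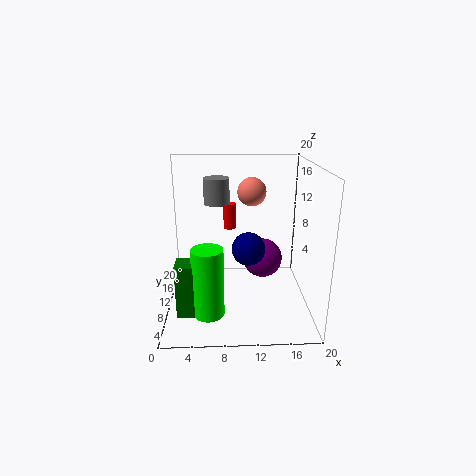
a_1 = 12, b_1 = 12, c_1 = 16, a_2 = 11, b_2 = 4, c_2 = 11, a_3 = 6, b_3 = 4, c_3 = 2, t_3 = 9, a_4 = 14, b_4 = 14, c_4 = 5, a_5 = 2, b_5 = 3, c_5 = 2, p_5 = 3, q_5 = 3, a_6 = 9, b_6 = 17, c_6 = 9, t_6 = 4, a_7 = 7, b_7 = 17, c_7 = 13, s_7 = 2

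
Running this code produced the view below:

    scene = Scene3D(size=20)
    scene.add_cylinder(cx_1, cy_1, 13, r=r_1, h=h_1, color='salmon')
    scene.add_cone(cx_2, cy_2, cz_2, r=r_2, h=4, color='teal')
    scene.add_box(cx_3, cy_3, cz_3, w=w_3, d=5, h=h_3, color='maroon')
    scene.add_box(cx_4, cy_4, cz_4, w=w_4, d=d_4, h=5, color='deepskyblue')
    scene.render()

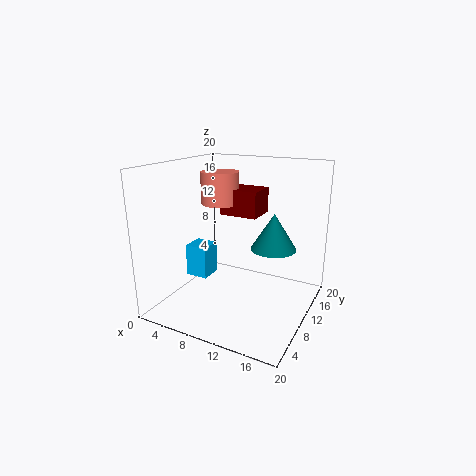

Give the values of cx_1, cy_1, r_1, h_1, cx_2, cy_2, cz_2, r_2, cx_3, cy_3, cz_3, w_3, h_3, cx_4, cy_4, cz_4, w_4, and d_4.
cx_1 = 4, cy_1 = 15.5, r_1 = 3, h_1 = 5, cx_2 = 17.5, cy_2 = 4, cz_2 = 12, r_2 = 2.5, cx_3 = 4.5, cy_3 = 14.5, cz_3 = 11.5, w_3 = 6, h_3 = 4, cx_4 = 0.5, cy_4 = 10.5, cz_4 = 2, w_4 = 3.5, d_4 = 3.5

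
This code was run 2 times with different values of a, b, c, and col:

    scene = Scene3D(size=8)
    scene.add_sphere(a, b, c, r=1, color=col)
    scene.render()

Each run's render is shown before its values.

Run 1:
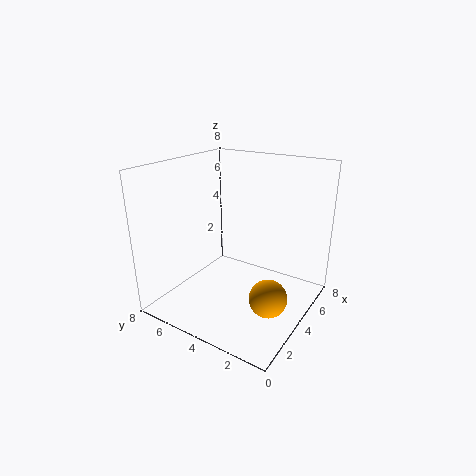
a = 3
b = 1.5
c = 1.5
col = 'orange'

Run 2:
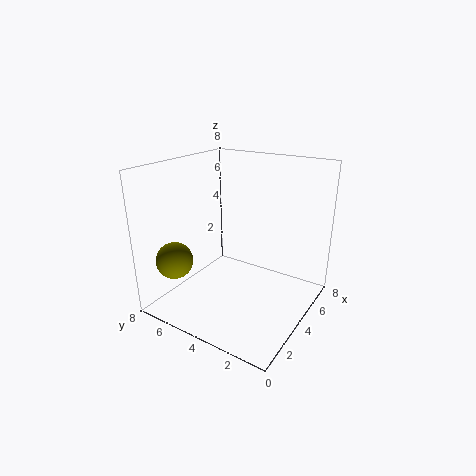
a = 1.5
b = 6.5
c = 3
col = 'olive'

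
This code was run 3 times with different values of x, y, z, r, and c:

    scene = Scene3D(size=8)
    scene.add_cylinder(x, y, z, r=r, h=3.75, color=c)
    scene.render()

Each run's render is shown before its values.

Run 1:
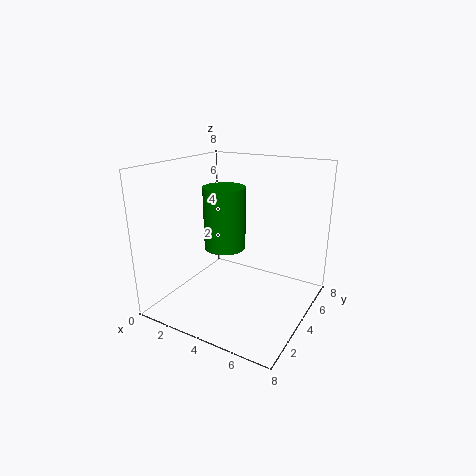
x = 2.5; y = 5; z = 2.75; r = 1.25; c = 'green'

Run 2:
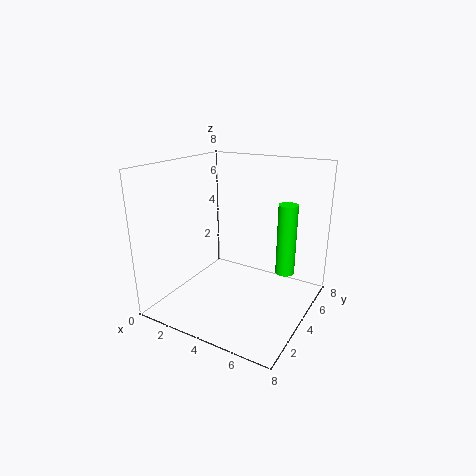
x = 6.75; y = 4.25; z = 2.5; r = 0.5; c = 'lime'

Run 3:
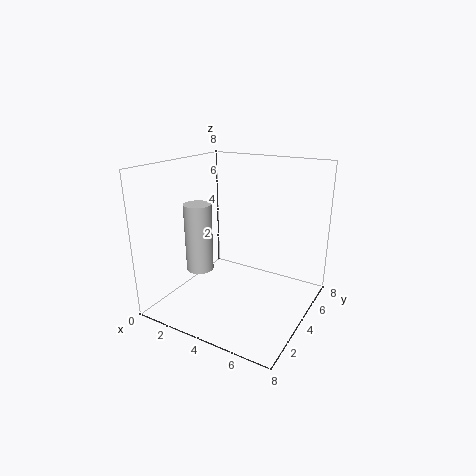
x = 2.25; y = 2.75; z = 2.25; r = 0.75; c = 'lightgray'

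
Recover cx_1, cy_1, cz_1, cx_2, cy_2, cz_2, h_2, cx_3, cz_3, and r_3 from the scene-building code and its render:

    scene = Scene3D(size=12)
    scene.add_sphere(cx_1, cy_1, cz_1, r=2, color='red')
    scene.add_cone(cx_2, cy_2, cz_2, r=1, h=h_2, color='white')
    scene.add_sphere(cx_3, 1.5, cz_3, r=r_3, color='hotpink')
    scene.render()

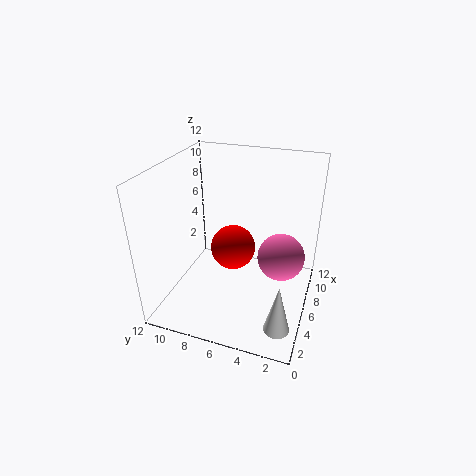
cx_1 = 7.5
cy_1 = 7
cz_1 = 4
cx_2 = 2
cy_2 = 1.5
cz_2 = 1
h_2 = 4
cx_3 = 1.5
cz_3 = 8
r_3 = 1.5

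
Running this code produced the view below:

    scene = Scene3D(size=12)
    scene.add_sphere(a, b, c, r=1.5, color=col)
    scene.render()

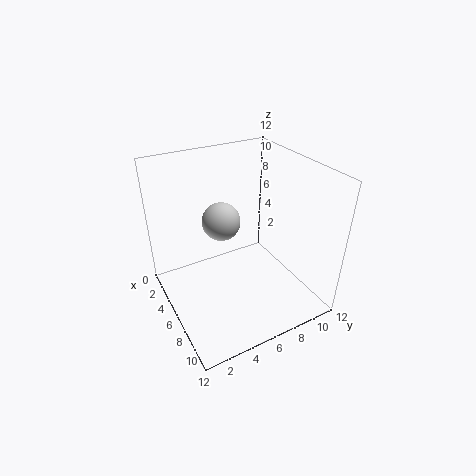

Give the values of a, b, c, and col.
a = 6; b = 4.5; c = 8; col = 'lightgray'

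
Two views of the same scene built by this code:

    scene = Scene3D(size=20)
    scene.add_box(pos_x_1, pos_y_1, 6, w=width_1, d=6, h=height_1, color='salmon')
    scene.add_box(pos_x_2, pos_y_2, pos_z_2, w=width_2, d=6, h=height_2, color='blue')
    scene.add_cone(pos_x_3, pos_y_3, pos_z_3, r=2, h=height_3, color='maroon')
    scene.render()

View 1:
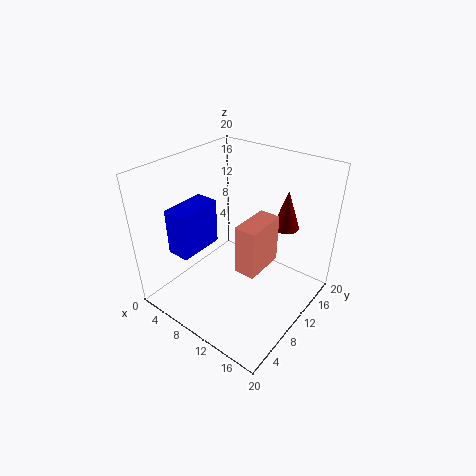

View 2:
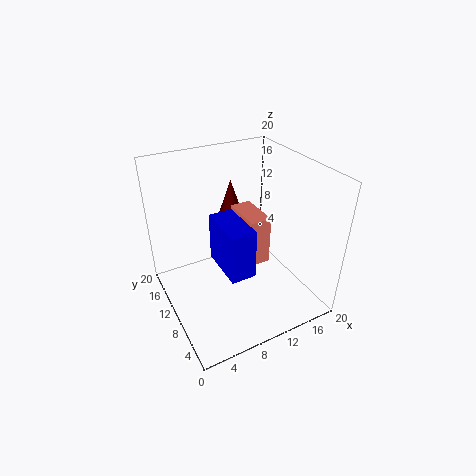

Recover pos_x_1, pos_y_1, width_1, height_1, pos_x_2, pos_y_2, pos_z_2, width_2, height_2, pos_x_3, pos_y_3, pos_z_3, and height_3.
pos_x_1 = 11, pos_y_1 = 8, width_1 = 3, height_1 = 7, pos_x_2 = 5, pos_y_2 = 2, pos_z_2 = 10, width_2 = 3, height_2 = 6, pos_x_3 = 13, pos_y_3 = 18, pos_z_3 = 9, height_3 = 6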